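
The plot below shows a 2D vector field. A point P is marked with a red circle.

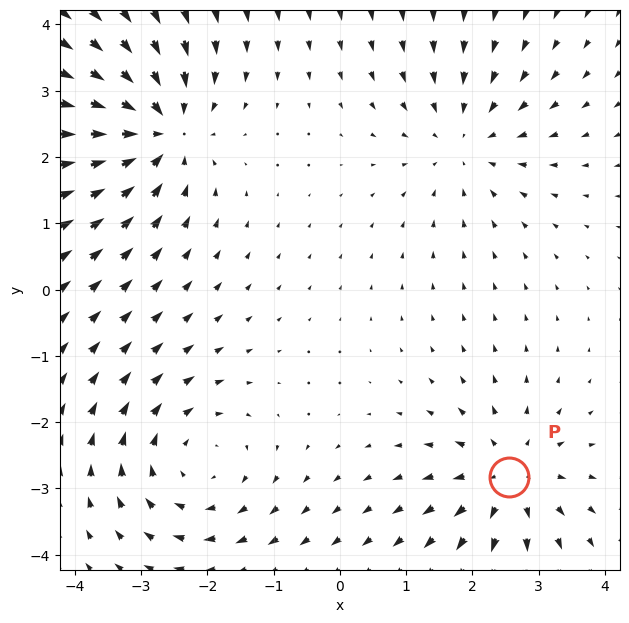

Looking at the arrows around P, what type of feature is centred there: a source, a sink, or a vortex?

At P (2.5, -2.8) the arrows spread outward. Divergence about +3, curl ≈0 — positive divergence with near-zero curl is a source.

source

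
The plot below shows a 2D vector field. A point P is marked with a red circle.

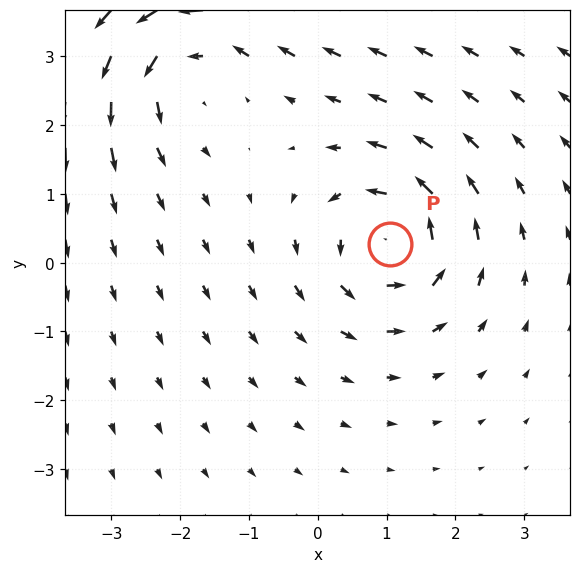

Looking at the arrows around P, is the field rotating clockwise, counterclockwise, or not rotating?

counterclockwise

Near P at (1.0, 0.3) the arrows circulate counterclockwise. The curl (z-component) there is about +4; positive curl means counterclockwise rotation.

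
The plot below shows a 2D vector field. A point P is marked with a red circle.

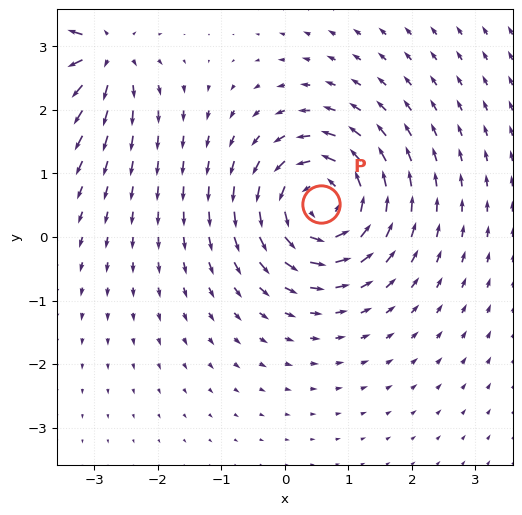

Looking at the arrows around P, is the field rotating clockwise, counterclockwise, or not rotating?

counterclockwise

Near P at (0.6, 0.5) the arrows circulate counterclockwise. The curl (z-component) there is about +5; positive curl means counterclockwise rotation.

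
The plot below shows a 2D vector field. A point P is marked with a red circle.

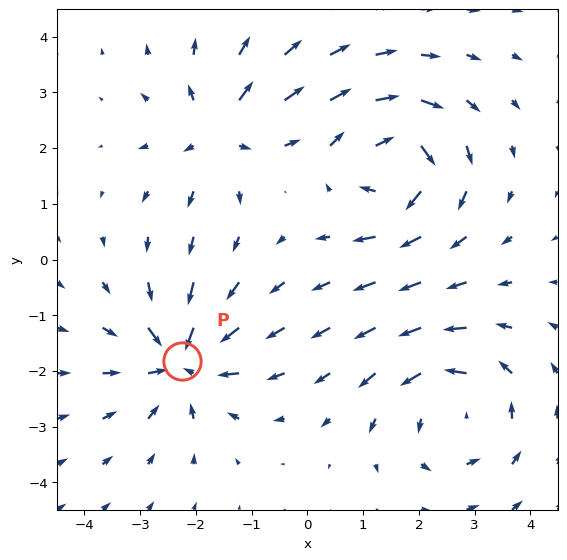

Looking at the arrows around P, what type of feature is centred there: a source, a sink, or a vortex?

sink

At P (-2.3, -1.8) the arrows converge inward. Divergence about -5, curl ≈0 — negative divergence with near-zero curl is a sink.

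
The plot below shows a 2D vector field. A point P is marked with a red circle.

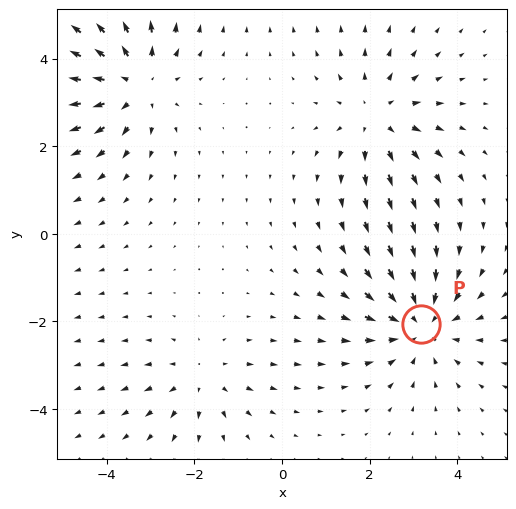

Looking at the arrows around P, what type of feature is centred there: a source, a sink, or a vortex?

At P (3.2, -2.1) the arrows converge inward. Divergence about -4, curl ≈0 — negative divergence with near-zero curl is a sink.

sink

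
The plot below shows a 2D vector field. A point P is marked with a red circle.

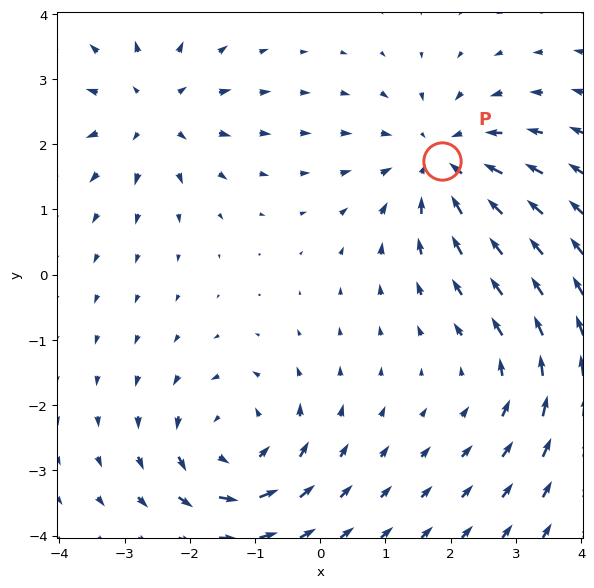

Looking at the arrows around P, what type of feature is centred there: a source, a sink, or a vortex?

At P (1.9, 1.7) the arrows converge inward. Divergence about -4, curl ≈0 — negative divergence with near-zero curl is a sink.

sink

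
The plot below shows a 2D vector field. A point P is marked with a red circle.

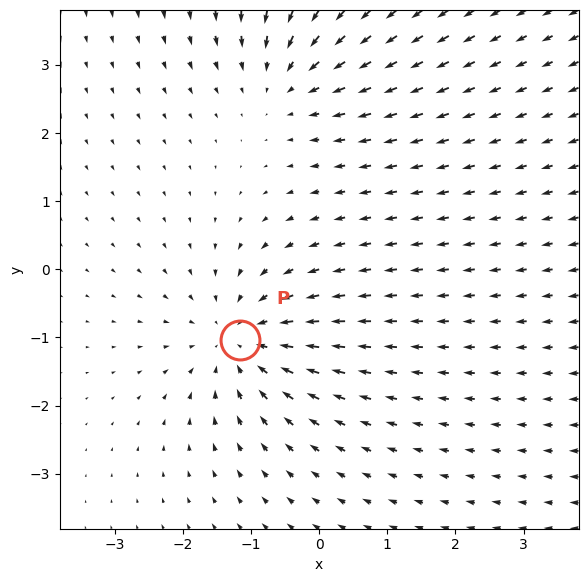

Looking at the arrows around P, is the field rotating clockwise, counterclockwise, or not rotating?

not rotating

Near P at (-1.2, -1.0) the arrows show no circulation. The curl there is ≈0.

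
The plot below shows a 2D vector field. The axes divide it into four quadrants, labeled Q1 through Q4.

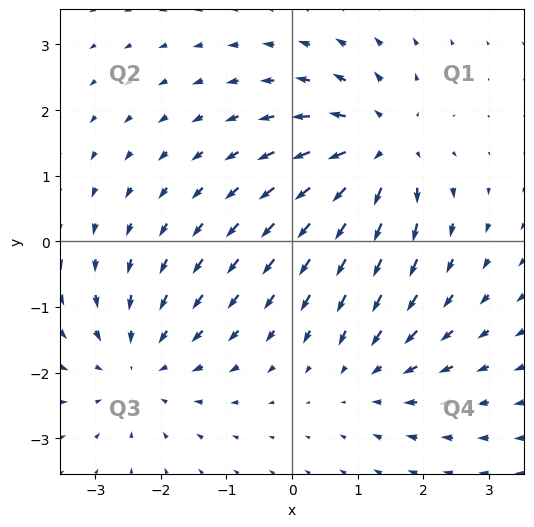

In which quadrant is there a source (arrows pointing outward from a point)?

Q1

The source sits at approximately (1.3, 1.4), which lies in quadrant Q1. The divergence there is about +5, positive as expected for a source.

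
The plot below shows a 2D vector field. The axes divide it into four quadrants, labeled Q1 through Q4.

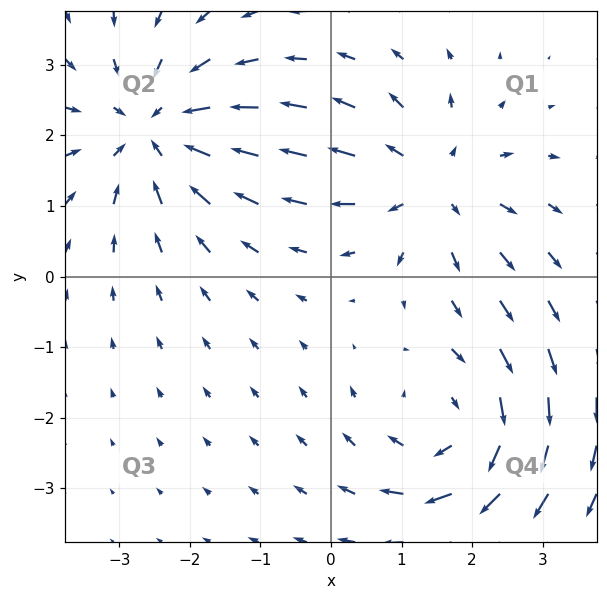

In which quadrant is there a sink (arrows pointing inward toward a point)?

Q2

The sink sits at approximately (-2.5, 2.1), which lies in quadrant Q2. The divergence there is about -4, negative as expected for a sink.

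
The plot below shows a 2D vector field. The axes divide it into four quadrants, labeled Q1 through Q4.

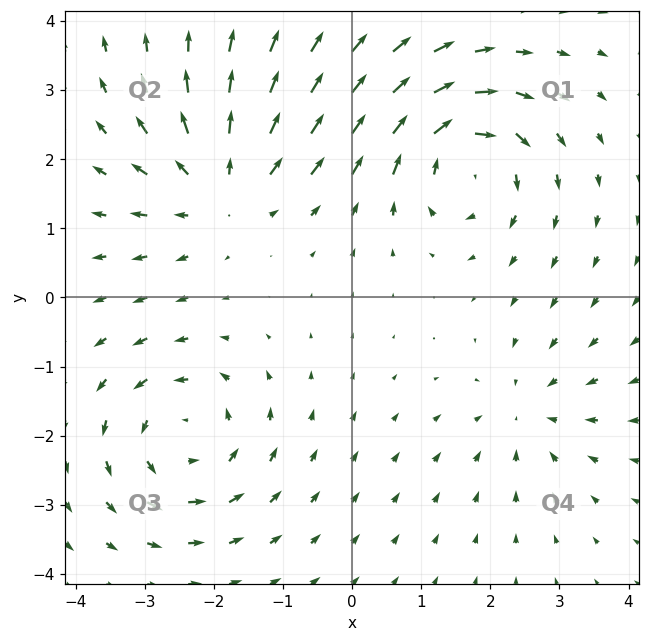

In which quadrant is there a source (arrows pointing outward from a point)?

Q2

The source sits at approximately (-1.9, 1.6), which lies in quadrant Q2. The divergence there is about +4, positive as expected for a source.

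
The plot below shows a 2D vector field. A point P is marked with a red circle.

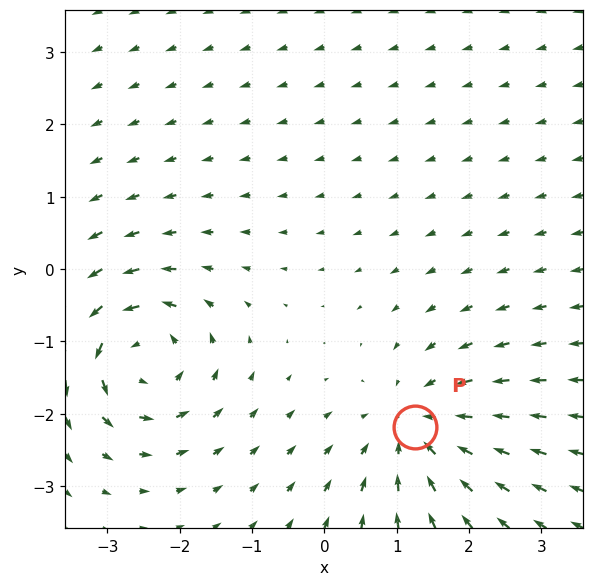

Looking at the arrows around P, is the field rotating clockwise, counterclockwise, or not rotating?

not rotating

Near P at (1.3, -2.2) the arrows show no circulation. The curl there is ≈0.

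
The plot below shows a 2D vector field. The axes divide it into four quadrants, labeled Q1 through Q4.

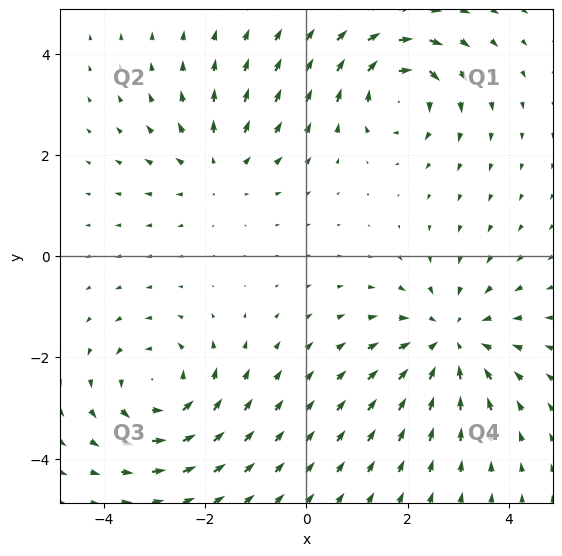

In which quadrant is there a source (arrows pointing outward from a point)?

The source sits at approximately (-1.7, 1.7), which lies in quadrant Q2. The divergence there is about +3, positive as expected for a source.

Q2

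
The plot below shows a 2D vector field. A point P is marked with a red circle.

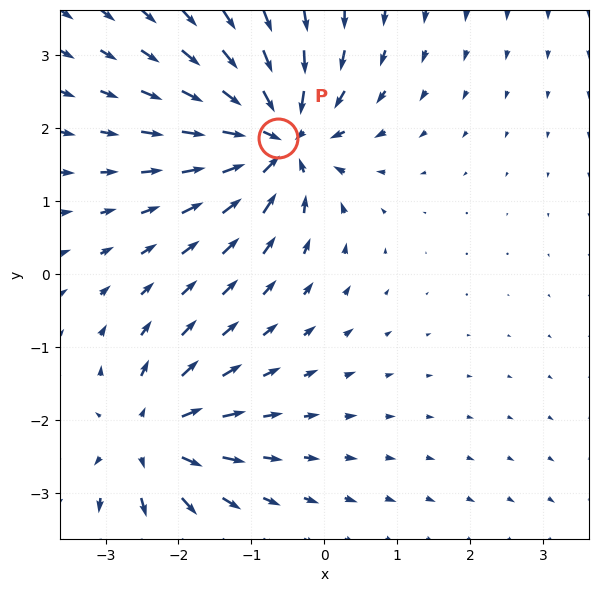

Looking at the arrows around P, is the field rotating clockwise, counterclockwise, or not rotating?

not rotating

Near P at (-0.6, 1.9) the arrows show no circulation. The curl there is ≈0.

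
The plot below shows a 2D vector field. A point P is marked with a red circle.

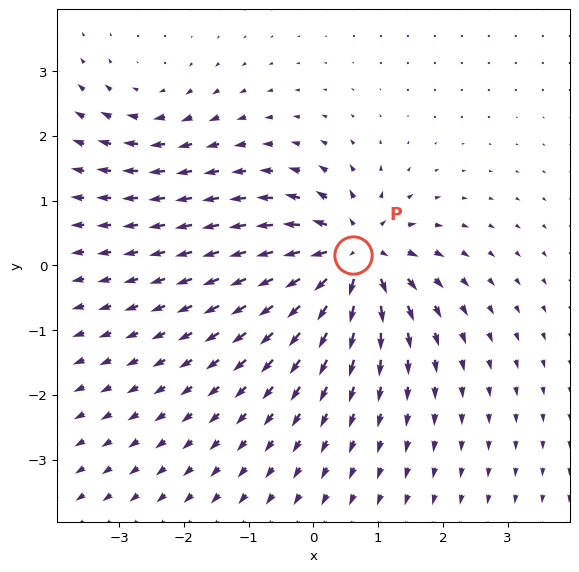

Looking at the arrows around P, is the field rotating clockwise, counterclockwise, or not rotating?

not rotating

Near P at (0.6, 0.2) the arrows show no circulation. The curl there is ≈0.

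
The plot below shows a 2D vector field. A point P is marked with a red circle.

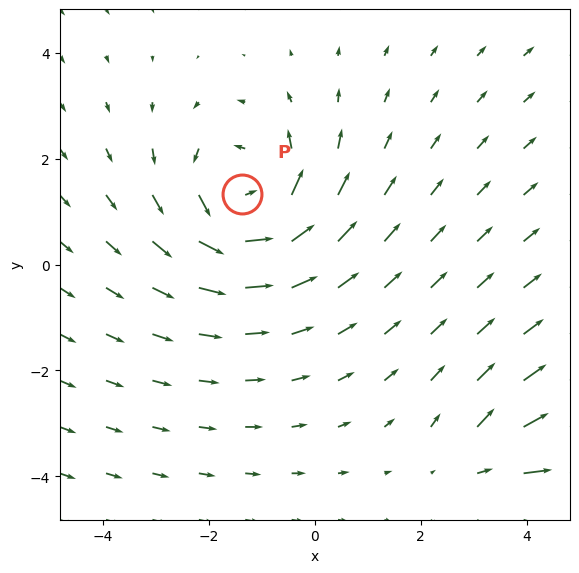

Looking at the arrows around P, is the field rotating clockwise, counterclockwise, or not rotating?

counterclockwise

Near P at (-1.4, 1.3) the arrows circulate counterclockwise. The curl (z-component) there is about +4; positive curl means counterclockwise rotation.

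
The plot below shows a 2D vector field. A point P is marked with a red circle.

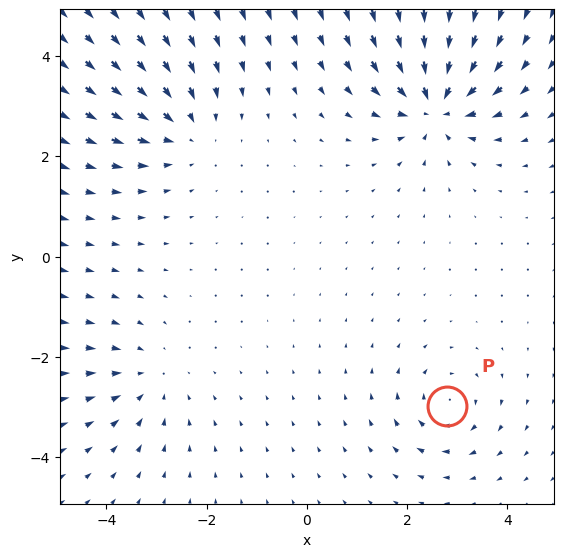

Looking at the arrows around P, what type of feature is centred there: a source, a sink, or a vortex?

At P (2.8, -3.0) the arrows circulate clockwise. Divergence ≈0, curl about -4 — near-zero divergence with nonzero curl is a vortex.

vortex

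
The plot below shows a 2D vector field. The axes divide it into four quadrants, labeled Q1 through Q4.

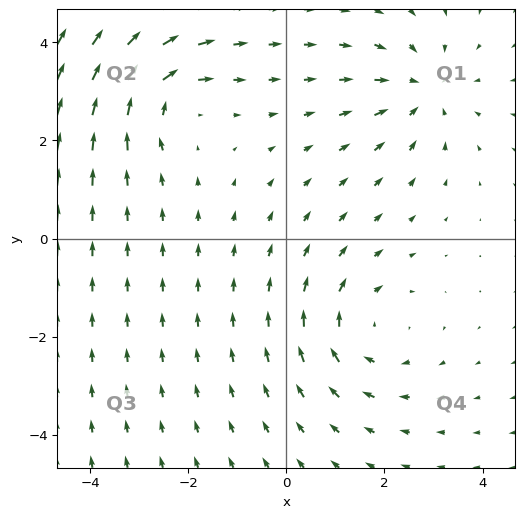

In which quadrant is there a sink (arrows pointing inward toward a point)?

Q1

The sink sits at approximately (2.8, 3.0), which lies in quadrant Q1. The divergence there is about -4, negative as expected for a sink.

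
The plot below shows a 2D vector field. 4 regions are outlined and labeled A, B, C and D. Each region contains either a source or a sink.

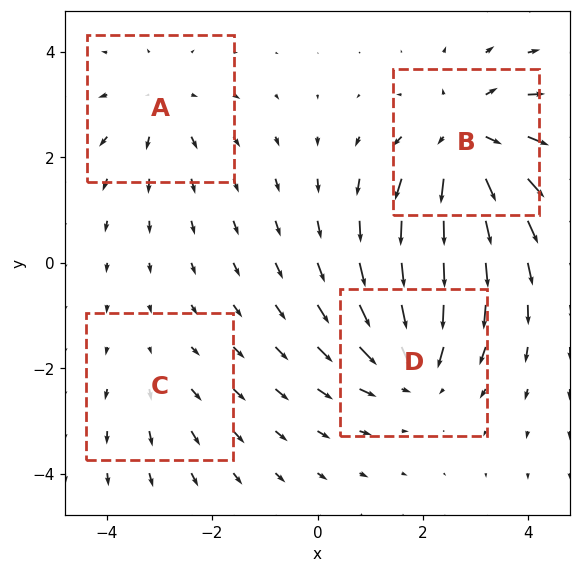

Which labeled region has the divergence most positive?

Divergence at each region's feature centre — A: about +3, B: about +6, C: about +2, D: about -5. Region B is most positive.

B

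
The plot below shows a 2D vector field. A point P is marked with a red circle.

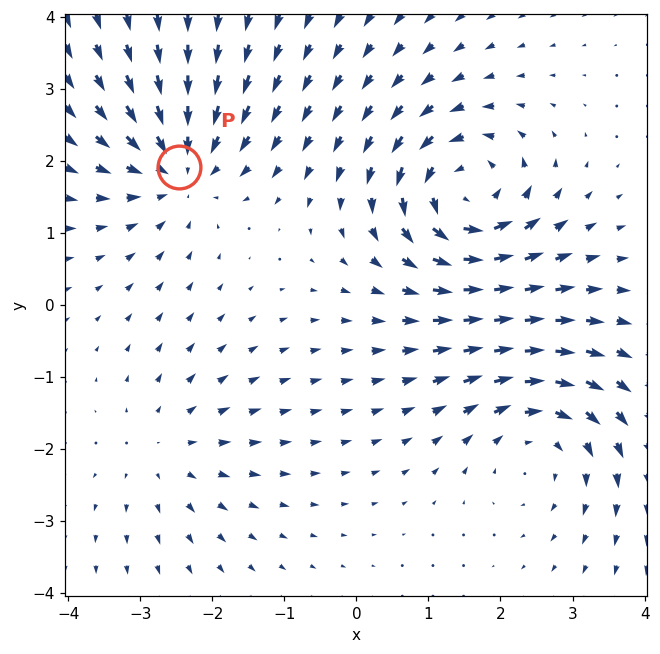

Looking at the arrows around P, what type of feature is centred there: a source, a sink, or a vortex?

sink

At P (-2.5, 1.9) the arrows converge inward. Divergence about -5, curl ≈0 — negative divergence with near-zero curl is a sink.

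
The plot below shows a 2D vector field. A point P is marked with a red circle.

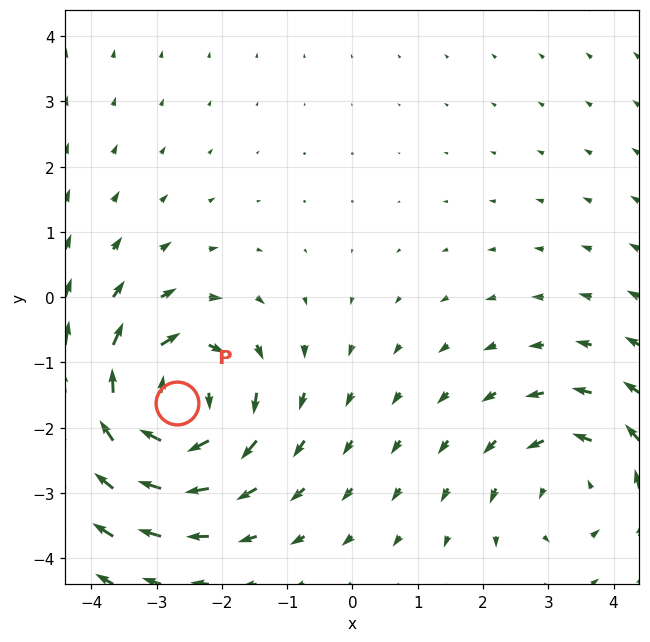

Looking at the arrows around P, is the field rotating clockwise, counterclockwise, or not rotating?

Near P at (-2.7, -1.6) the arrows circulate clockwise. The curl (z-component) there is about -5; negative curl means clockwise rotation.

clockwise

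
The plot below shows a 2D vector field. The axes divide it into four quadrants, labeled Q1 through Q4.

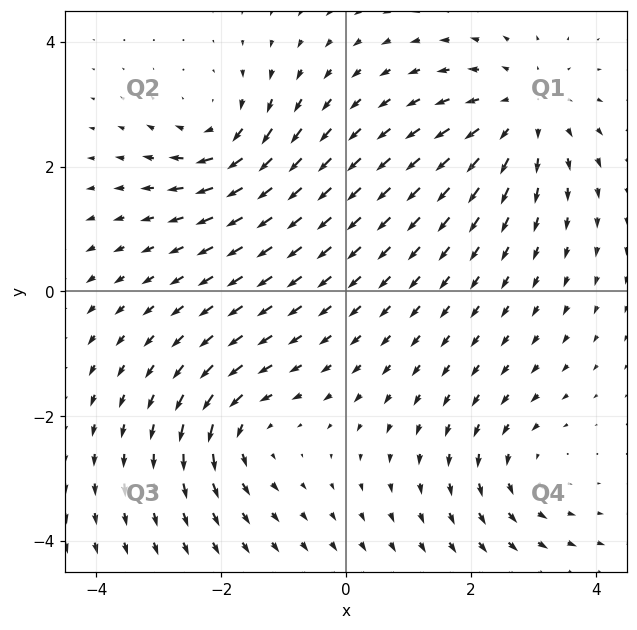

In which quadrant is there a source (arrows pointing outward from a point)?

The source sits at approximately (2.8, 2.9), which lies in quadrant Q1. The divergence there is about +4, positive as expected for a source.

Q1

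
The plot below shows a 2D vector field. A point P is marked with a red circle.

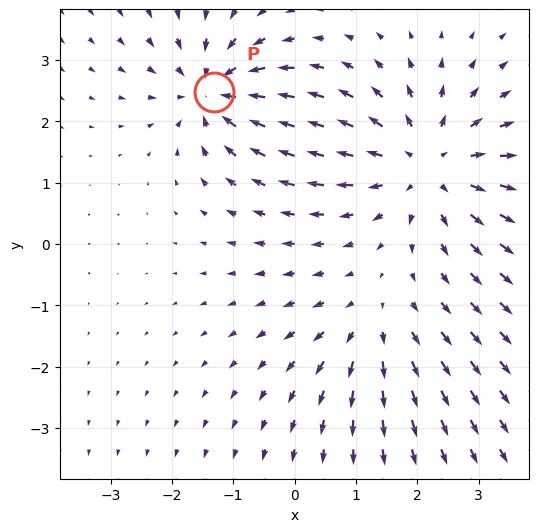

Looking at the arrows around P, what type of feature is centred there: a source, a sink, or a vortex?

sink

At P (-1.3, 2.5) the arrows converge inward. Divergence about -5, curl ≈0 — negative divergence with near-zero curl is a sink.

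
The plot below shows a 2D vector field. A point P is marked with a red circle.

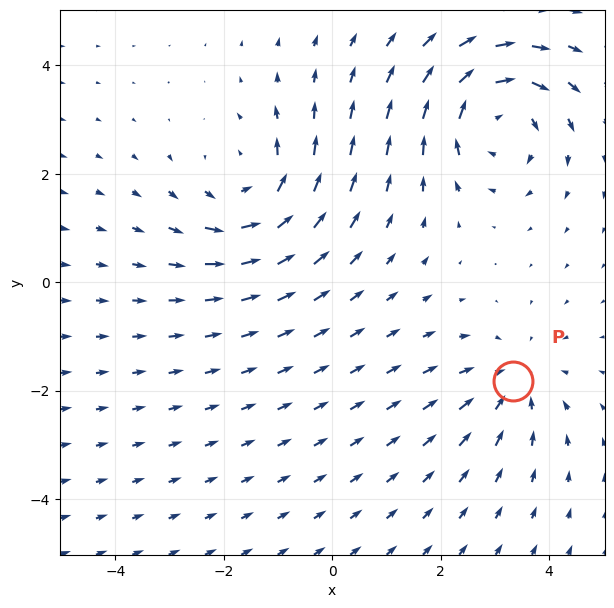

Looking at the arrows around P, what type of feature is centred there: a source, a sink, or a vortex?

sink

At P (3.3, -1.8) the arrows converge inward. Divergence about -3, curl ≈0 — negative divergence with near-zero curl is a sink.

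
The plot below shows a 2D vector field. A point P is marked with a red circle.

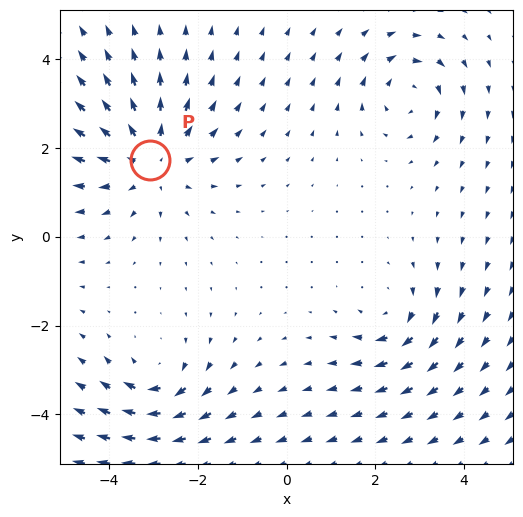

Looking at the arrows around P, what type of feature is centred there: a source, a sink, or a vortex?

source

At P (-3.1, 1.7) the arrows spread outward. Divergence about +4, curl ≈0 — positive divergence with near-zero curl is a source.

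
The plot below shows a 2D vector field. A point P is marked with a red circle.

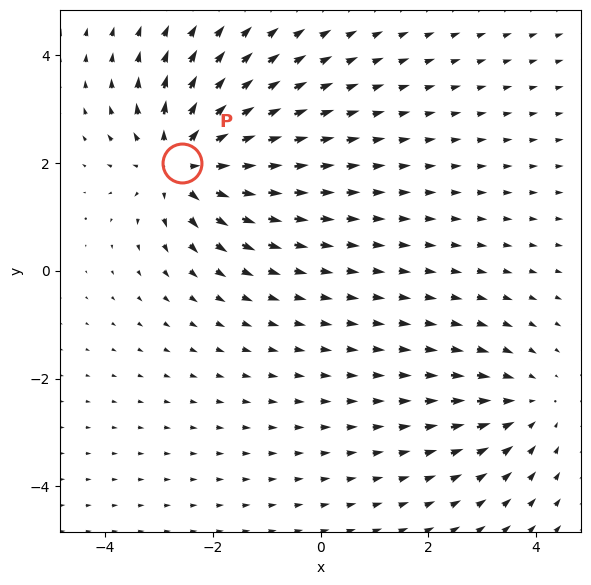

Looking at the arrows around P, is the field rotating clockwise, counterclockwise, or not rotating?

Near P at (-2.6, 2.0) the arrows show no circulation. The curl there is ≈0.

not rotating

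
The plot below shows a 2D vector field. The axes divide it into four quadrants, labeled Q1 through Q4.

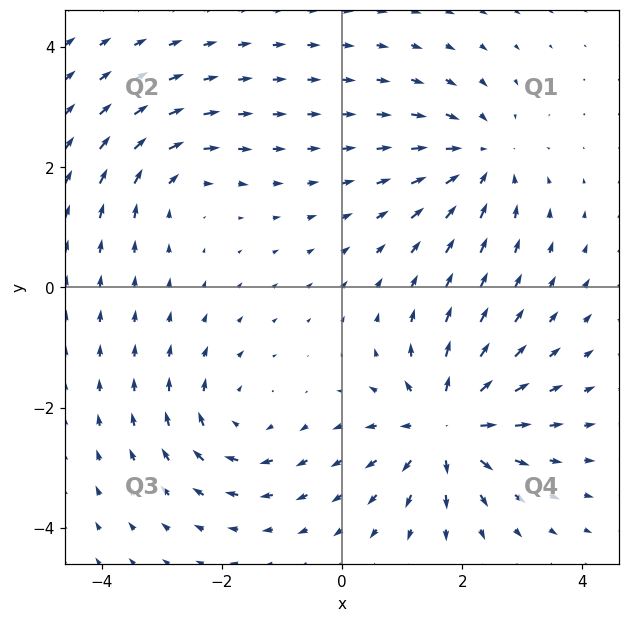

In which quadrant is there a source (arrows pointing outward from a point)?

Q4

The source sits at approximately (1.7, -2.3), which lies in quadrant Q4. The divergence there is about +6, positive as expected for a source.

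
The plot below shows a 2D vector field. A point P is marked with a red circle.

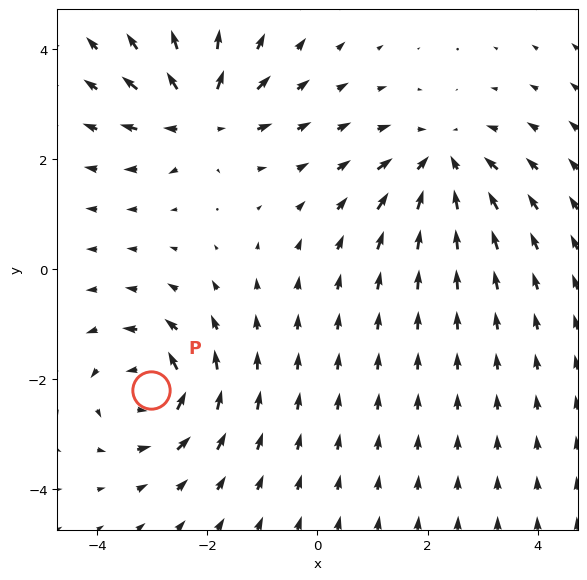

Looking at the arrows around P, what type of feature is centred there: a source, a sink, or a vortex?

At P (-3.0, -2.2) the arrows circulate counterclockwise. Divergence ≈0, curl about +5 — near-zero divergence with nonzero curl is a vortex.

vortex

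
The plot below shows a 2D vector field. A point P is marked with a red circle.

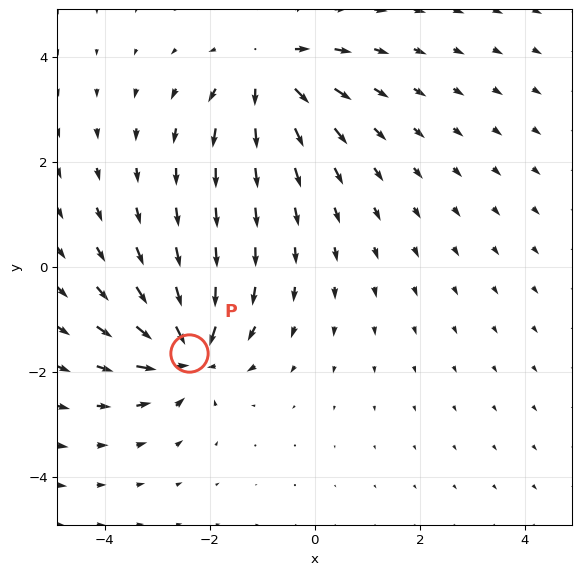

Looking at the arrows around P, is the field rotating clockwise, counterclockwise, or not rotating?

Near P at (-2.4, -1.6) the arrows show no circulation. The curl there is ≈0.

not rotating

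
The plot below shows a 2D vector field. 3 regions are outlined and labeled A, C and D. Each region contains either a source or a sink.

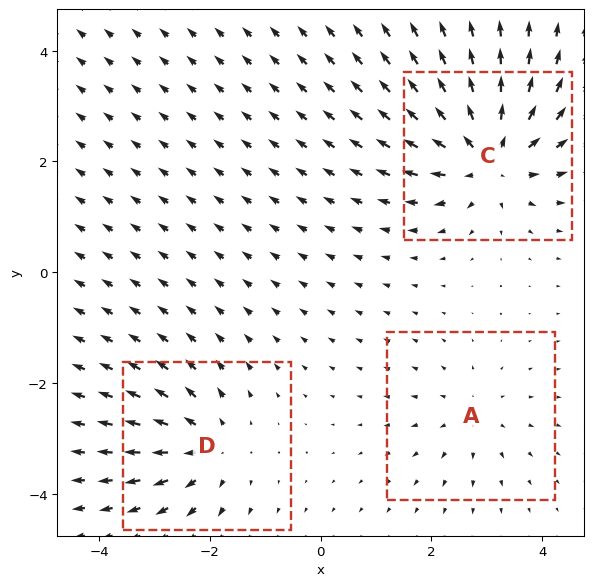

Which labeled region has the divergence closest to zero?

A

Divergence at each region's feature centre — A: about +2, C: about +5, D: about +4. Region A is closest to zero.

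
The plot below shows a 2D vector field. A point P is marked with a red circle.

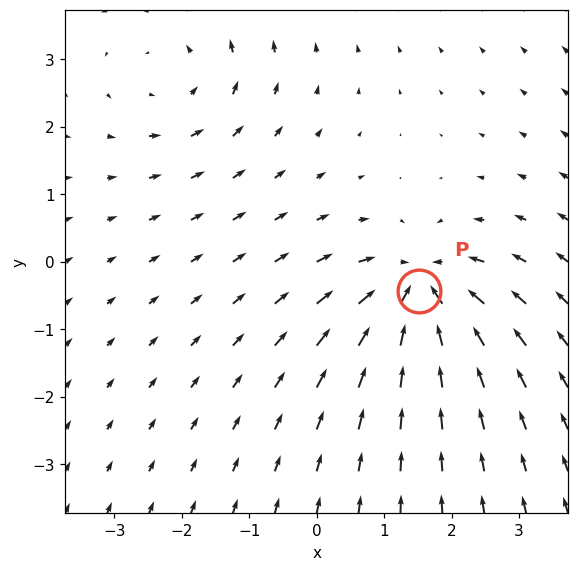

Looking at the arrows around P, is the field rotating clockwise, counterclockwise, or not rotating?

Near P at (1.5, -0.4) the arrows show no circulation. The curl there is ≈0.

not rotating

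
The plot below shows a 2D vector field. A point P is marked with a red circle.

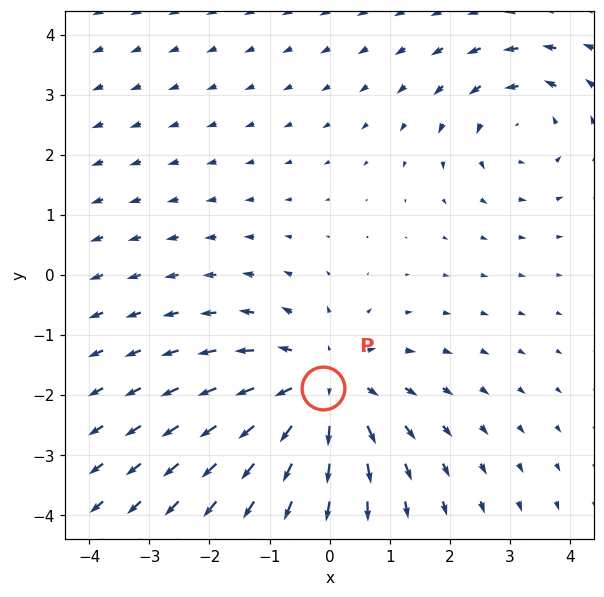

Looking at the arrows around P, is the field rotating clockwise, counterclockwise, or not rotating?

Near P at (-0.1, -1.9) the arrows show no circulation. The curl there is ≈0.

not rotating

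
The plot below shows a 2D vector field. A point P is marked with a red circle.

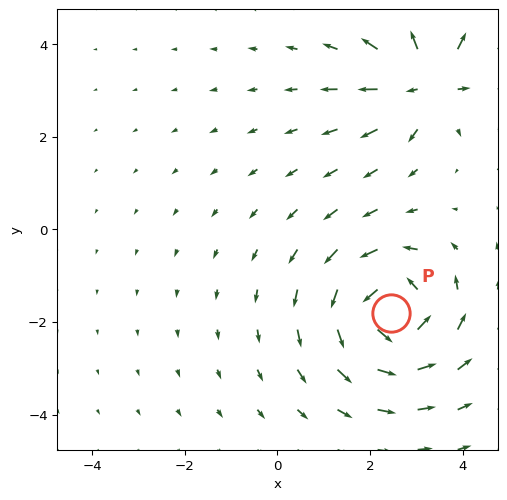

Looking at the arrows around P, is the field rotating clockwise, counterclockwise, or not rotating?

counterclockwise

Near P at (2.5, -1.8) the arrows circulate counterclockwise. The curl (z-component) there is about +5; positive curl means counterclockwise rotation.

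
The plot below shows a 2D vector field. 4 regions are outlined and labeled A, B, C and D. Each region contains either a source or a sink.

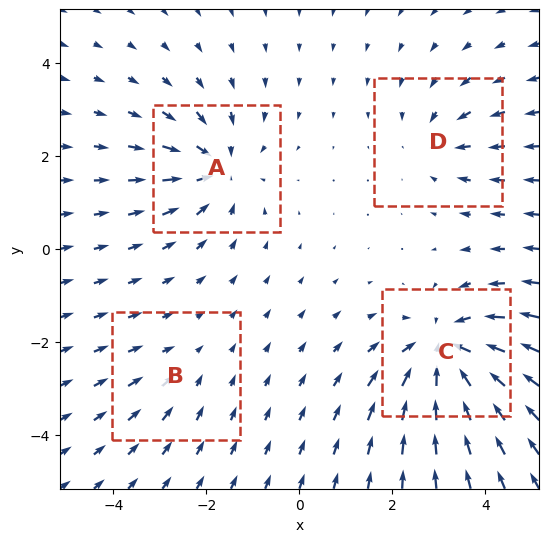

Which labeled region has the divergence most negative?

Divergence at each region's feature centre — A: about -5, B: about -2, C: about -7, D: about -3. Region C is most negative.

C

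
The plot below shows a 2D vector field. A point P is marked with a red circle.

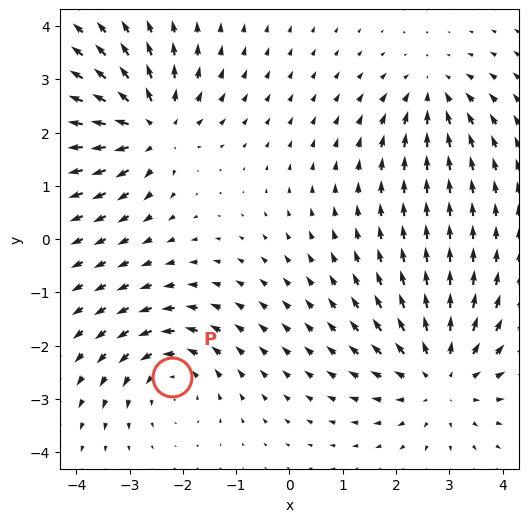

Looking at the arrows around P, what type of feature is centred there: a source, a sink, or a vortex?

At P (-2.2, -2.6) the arrows circulate counterclockwise. Divergence ≈0, curl about +4 — near-zero divergence with nonzero curl is a vortex.

vortex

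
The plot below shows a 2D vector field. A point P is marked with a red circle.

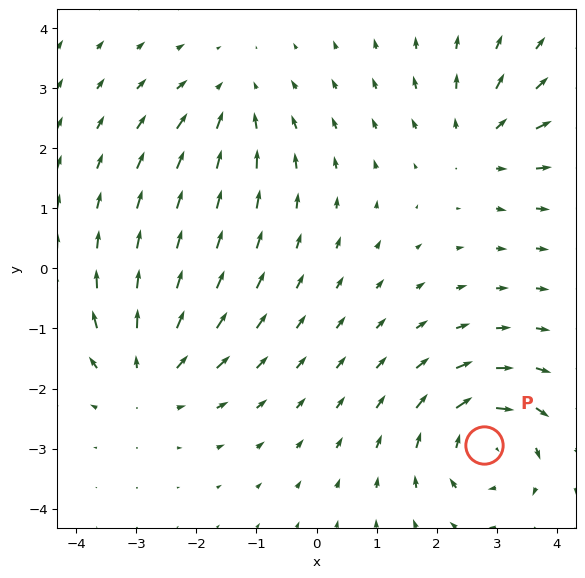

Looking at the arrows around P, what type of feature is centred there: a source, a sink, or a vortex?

At P (2.8, -2.9) the arrows circulate clockwise. Divergence ≈0, curl about -6 — near-zero divergence with nonzero curl is a vortex.

vortex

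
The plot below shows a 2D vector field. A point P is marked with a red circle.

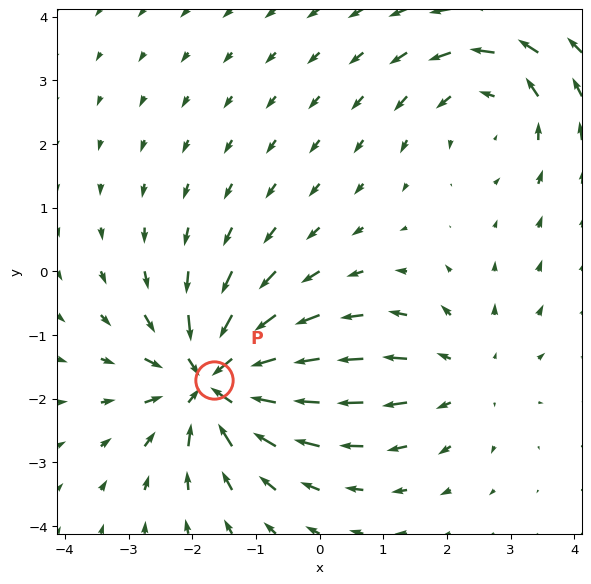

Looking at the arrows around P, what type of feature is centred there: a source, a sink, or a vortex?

At P (-1.7, -1.7) the arrows converge inward. Divergence about -6, curl ≈0 — negative divergence with near-zero curl is a sink.

sink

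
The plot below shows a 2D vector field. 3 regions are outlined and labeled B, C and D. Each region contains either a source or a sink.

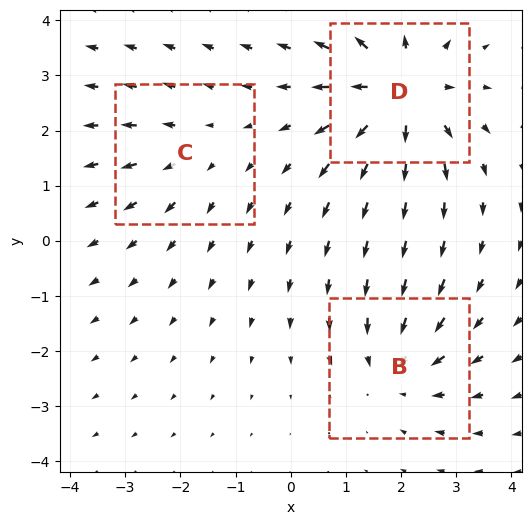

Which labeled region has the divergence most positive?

D

Divergence at each region's feature centre — B: about -3, C: about +2, D: about +5. Region D is most positive.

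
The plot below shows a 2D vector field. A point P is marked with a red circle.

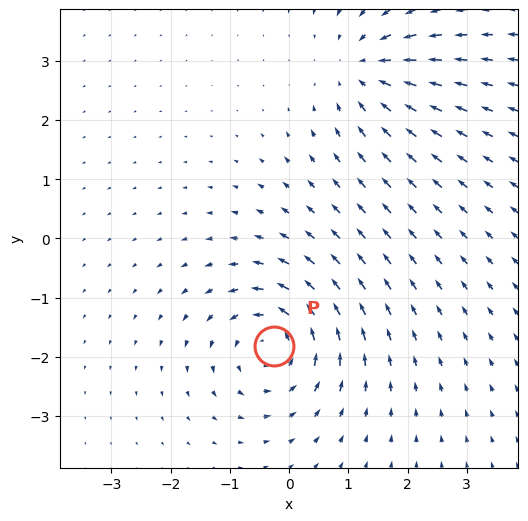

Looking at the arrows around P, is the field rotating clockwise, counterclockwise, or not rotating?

Near P at (-0.3, -1.8) the arrows circulate counterclockwise. The curl (z-component) there is about +5; positive curl means counterclockwise rotation.

counterclockwise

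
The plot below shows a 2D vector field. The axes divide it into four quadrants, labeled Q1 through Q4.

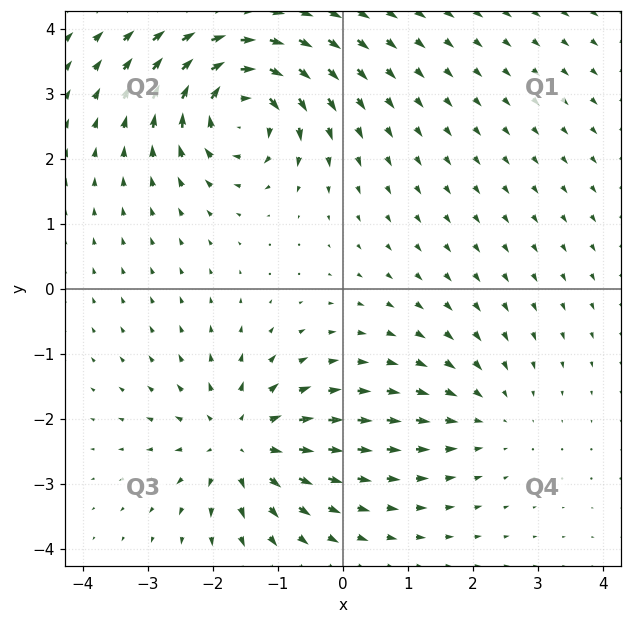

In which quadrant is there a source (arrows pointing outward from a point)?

Q3

The source sits at approximately (-1.6, -2.4), which lies in quadrant Q3. The divergence there is about +4, positive as expected for a source.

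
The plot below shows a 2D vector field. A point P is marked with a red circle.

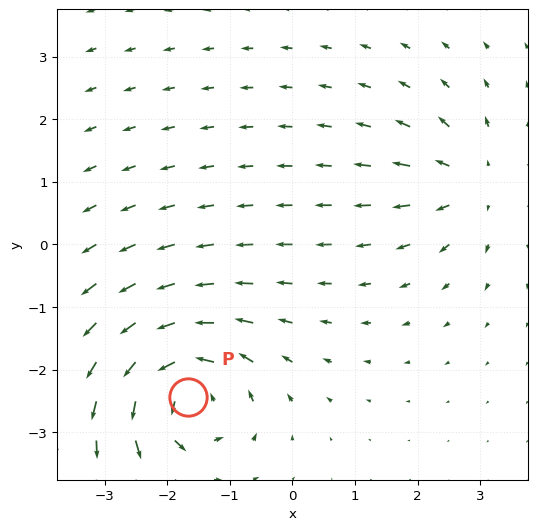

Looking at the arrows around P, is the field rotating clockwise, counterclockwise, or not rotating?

counterclockwise

Near P at (-1.7, -2.4) the arrows circulate counterclockwise. The curl (z-component) there is about +6; positive curl means counterclockwise rotation.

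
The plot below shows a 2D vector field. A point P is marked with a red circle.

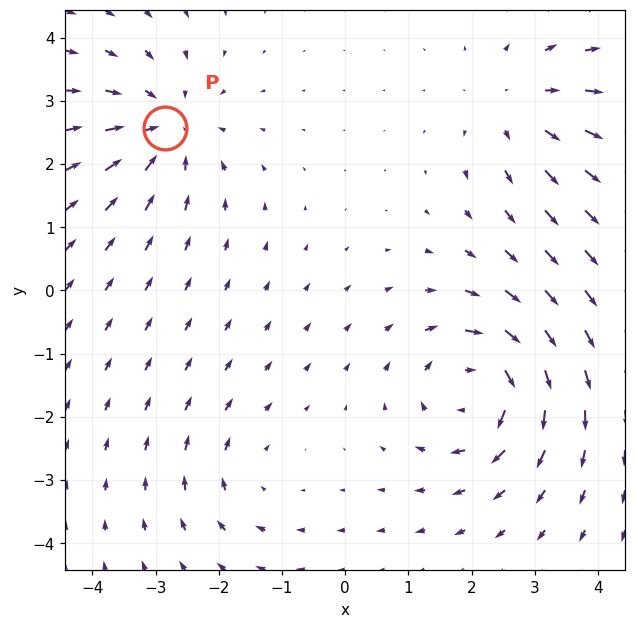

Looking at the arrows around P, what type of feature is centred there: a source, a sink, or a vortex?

sink

At P (-2.8, 2.6) the arrows converge inward. Divergence about -4, curl ≈0 — negative divergence with near-zero curl is a sink.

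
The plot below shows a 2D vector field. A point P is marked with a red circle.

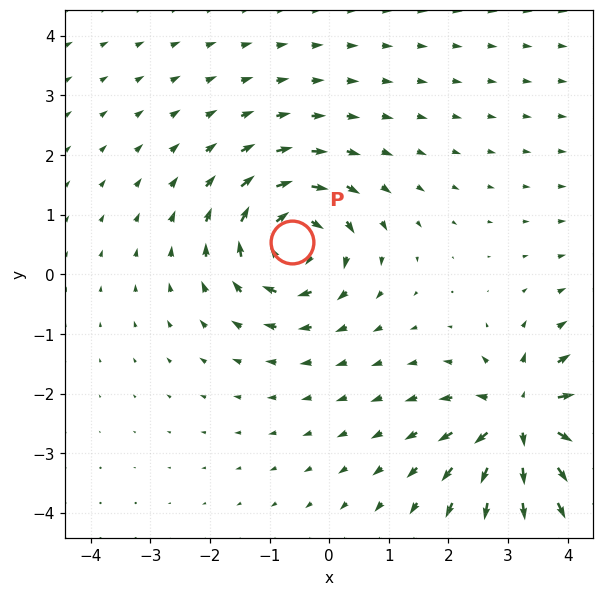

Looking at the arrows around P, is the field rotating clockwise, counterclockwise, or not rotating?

Near P at (-0.6, 0.5) the arrows circulate clockwise. The curl (z-component) there is about -6; negative curl means clockwise rotation.

clockwise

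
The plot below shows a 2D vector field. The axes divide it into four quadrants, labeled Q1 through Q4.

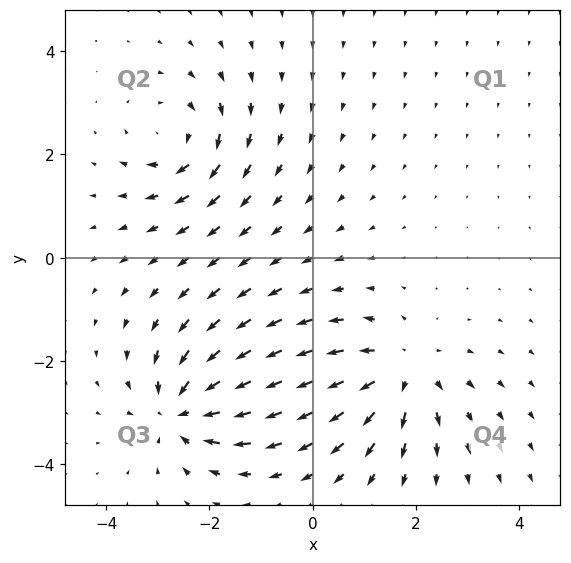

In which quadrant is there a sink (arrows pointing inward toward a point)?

The sink sits at approximately (-2.5, -3.0), which lies in quadrant Q3. The divergence there is about -5, negative as expected for a sink.

Q3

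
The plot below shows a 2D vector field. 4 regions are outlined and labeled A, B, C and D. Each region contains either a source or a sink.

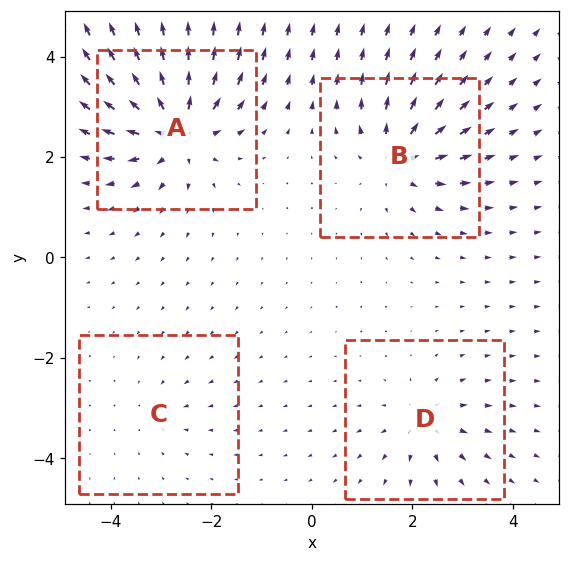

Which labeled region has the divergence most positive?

Divergence at each region's feature centre — A: about +8, B: about +6, C: about -2, D: about +4. Region A is most positive.

A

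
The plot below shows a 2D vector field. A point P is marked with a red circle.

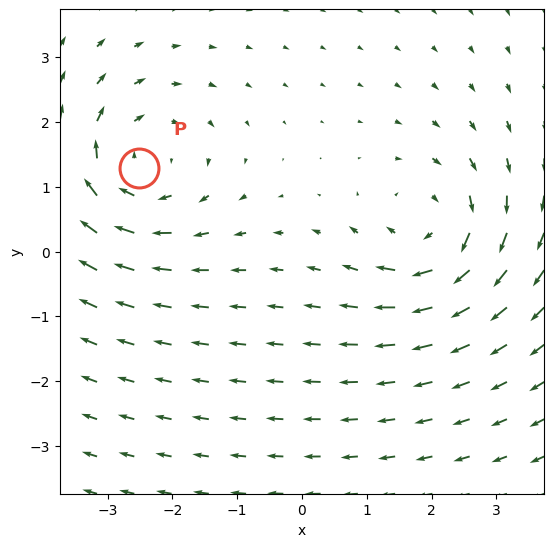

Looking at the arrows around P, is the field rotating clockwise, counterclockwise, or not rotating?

clockwise

Near P at (-2.5, 1.3) the arrows circulate clockwise. The curl (z-component) there is about -4; negative curl means clockwise rotation.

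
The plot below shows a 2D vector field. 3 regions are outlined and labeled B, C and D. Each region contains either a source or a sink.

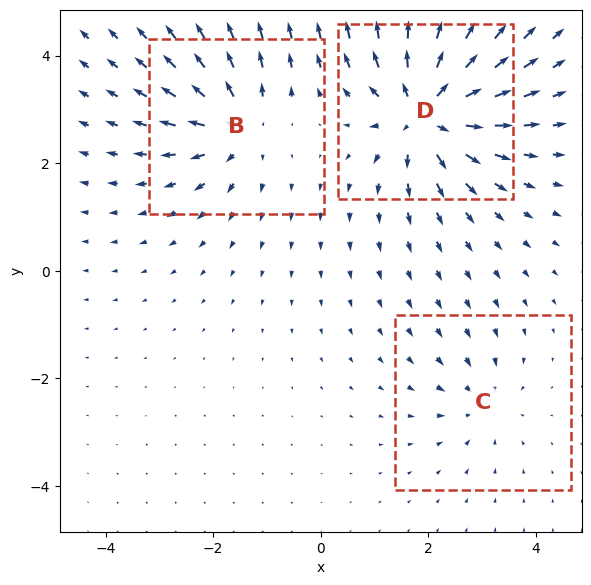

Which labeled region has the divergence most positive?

D

Divergence at each region's feature centre — B: about +4, C: about -2, D: about +6. Region D is most positive.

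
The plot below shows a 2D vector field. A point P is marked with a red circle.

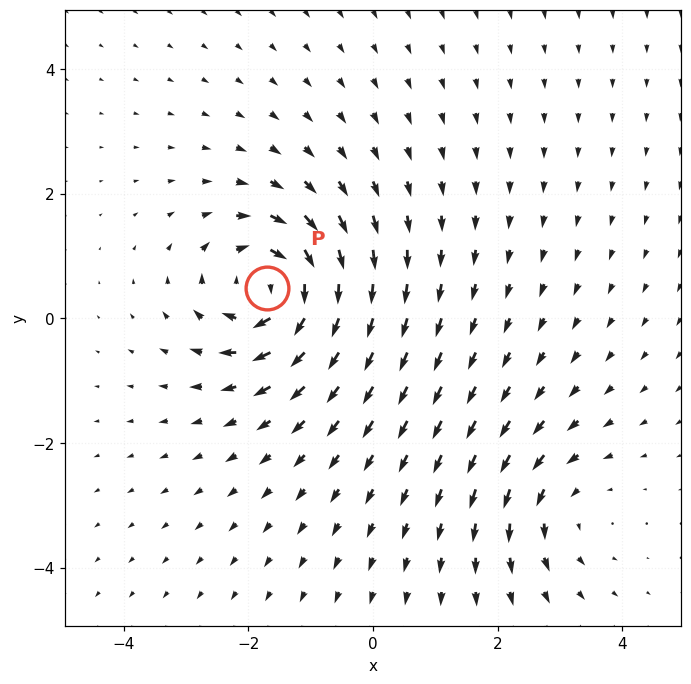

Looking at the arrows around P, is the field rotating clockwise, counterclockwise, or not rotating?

Near P at (-1.7, 0.5) the arrows circulate clockwise. The curl (z-component) there is about -6; negative curl means clockwise rotation.

clockwise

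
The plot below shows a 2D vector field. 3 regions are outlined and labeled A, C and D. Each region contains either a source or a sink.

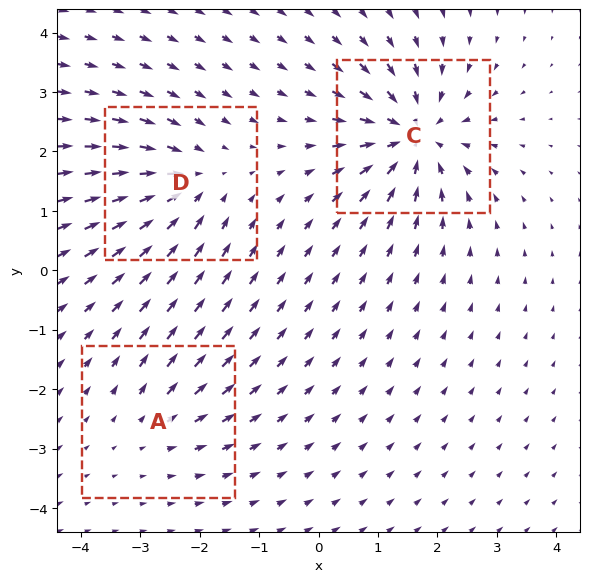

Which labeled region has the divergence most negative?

Divergence at each region's feature centre — A: about +2, C: about -6, D: about -4. Region C is most negative.

C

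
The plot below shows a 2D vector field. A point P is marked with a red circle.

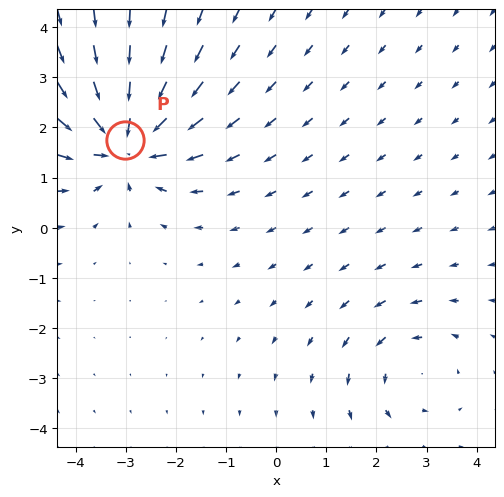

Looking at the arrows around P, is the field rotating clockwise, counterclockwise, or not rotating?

not rotating

Near P at (-3.0, 1.7) the arrows show no circulation. The curl there is ≈0.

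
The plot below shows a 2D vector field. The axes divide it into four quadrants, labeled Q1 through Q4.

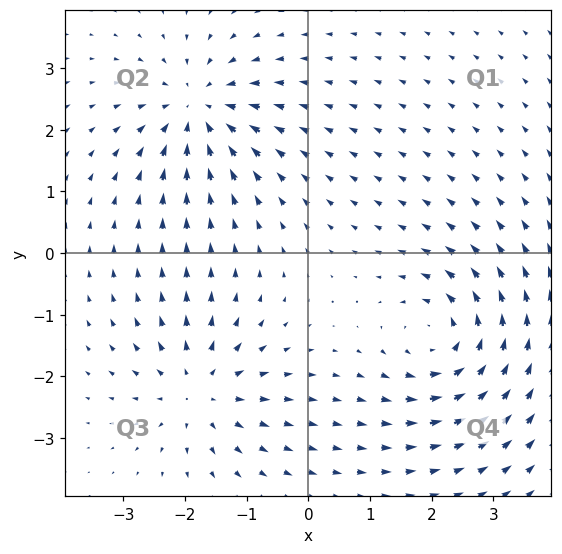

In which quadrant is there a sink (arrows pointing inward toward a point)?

The sink sits at approximately (-1.8, 2.3), which lies in quadrant Q2. The divergence there is about -5, negative as expected for a sink.

Q2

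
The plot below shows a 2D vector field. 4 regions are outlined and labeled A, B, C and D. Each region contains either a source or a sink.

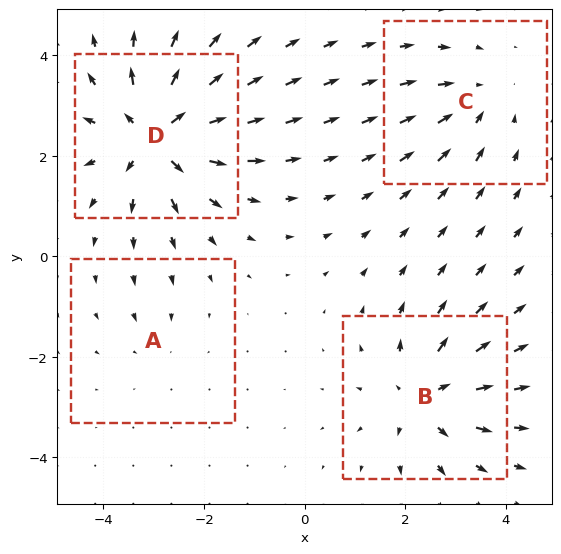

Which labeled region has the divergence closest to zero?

A

Divergence at each region's feature centre — A: about -2, B: about +5, C: about -4, D: about +8. Region A is closest to zero.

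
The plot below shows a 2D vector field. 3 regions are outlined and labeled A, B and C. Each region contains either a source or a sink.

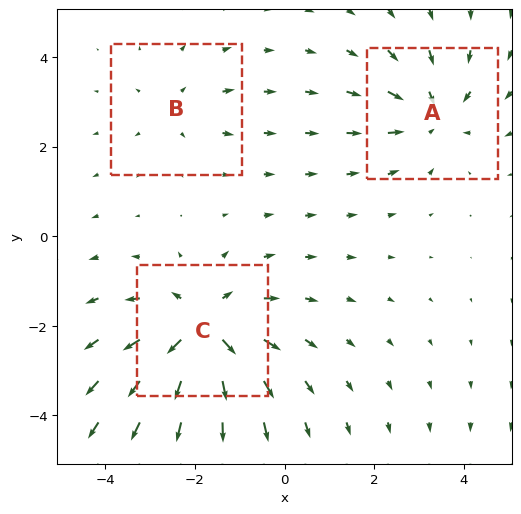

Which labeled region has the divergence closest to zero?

B

Divergence at each region's feature centre — A: about -3, B: about +2, C: about +5. Region B is closest to zero.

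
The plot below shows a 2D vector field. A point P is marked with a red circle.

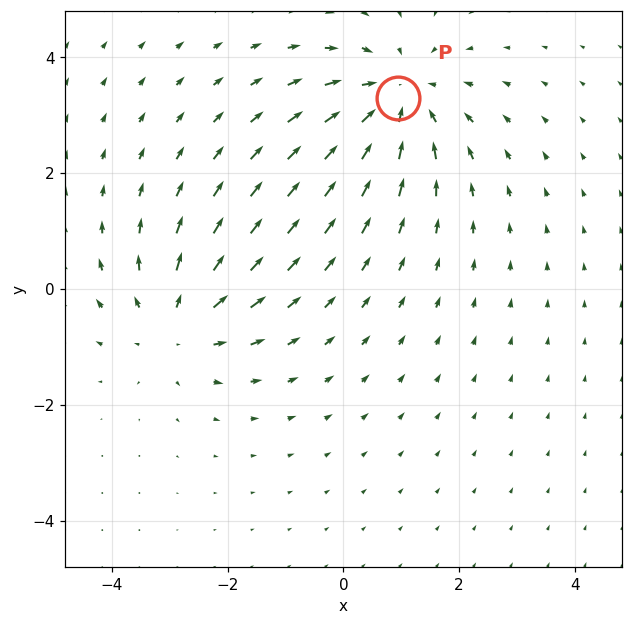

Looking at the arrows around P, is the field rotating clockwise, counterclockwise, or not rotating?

not rotating

Near P at (0.9, 3.3) the arrows show no circulation. The curl there is ≈0.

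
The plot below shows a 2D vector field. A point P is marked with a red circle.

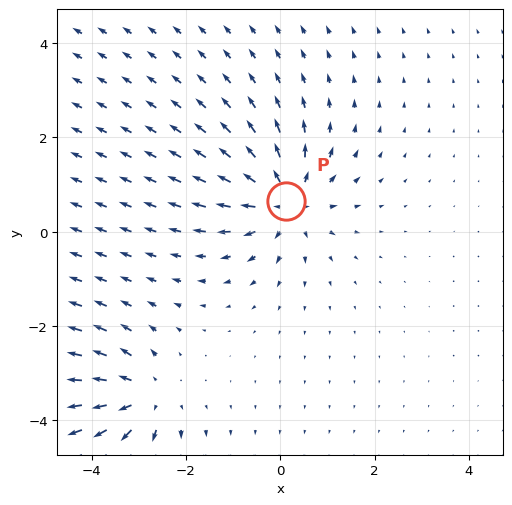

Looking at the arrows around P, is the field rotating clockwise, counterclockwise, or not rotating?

not rotating

Near P at (0.1, 0.7) the arrows show no circulation. The curl there is ≈0.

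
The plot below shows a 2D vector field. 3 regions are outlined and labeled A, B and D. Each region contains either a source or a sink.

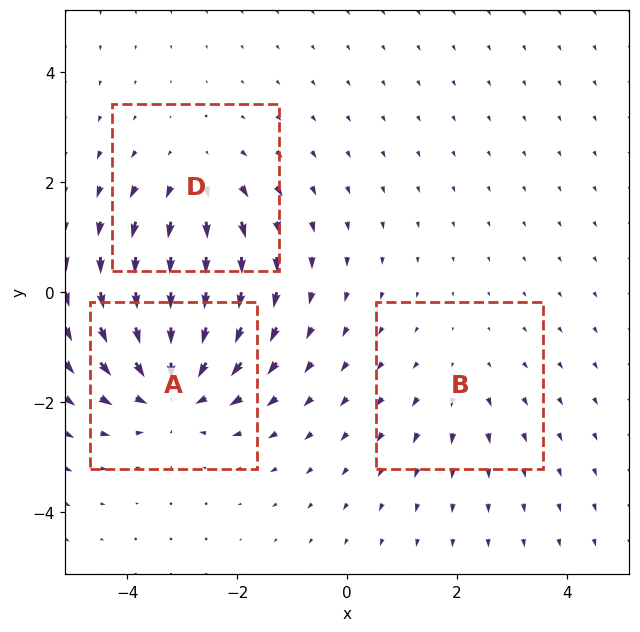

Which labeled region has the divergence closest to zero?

B

Divergence at each region's feature centre — A: about -5, B: about +2, D: about +3. Region B is closest to zero.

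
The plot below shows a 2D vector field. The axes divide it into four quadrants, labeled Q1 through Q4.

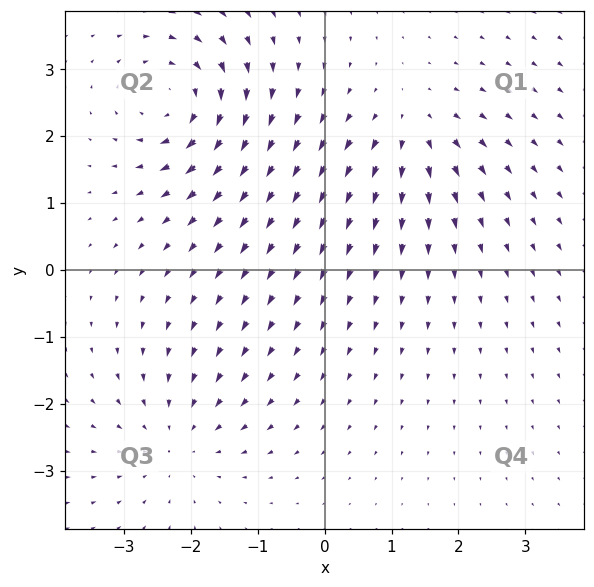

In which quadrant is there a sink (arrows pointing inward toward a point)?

Q3

The sink sits at approximately (-2.2, -2.5), which lies in quadrant Q3. The divergence there is about -3, negative as expected for a sink.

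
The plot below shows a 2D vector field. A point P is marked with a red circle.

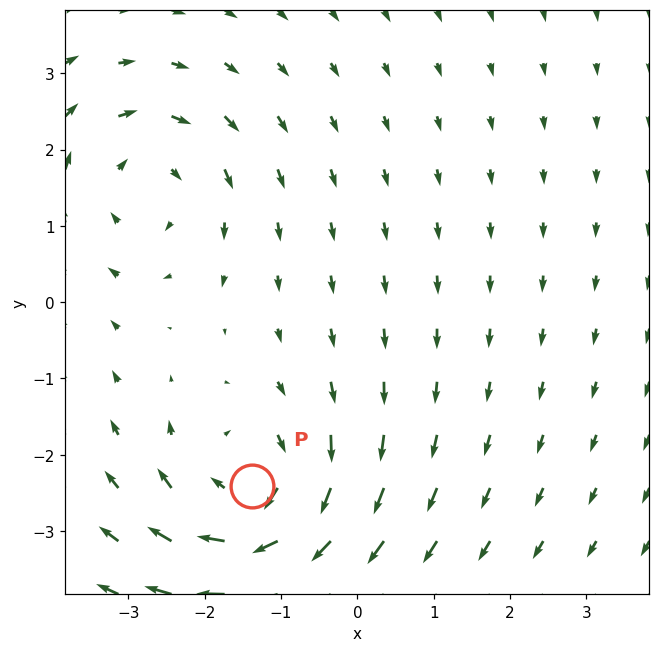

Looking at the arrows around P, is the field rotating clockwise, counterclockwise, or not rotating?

clockwise

Near P at (-1.4, -2.4) the arrows circulate clockwise. The curl (z-component) there is about -5; negative curl means clockwise rotation.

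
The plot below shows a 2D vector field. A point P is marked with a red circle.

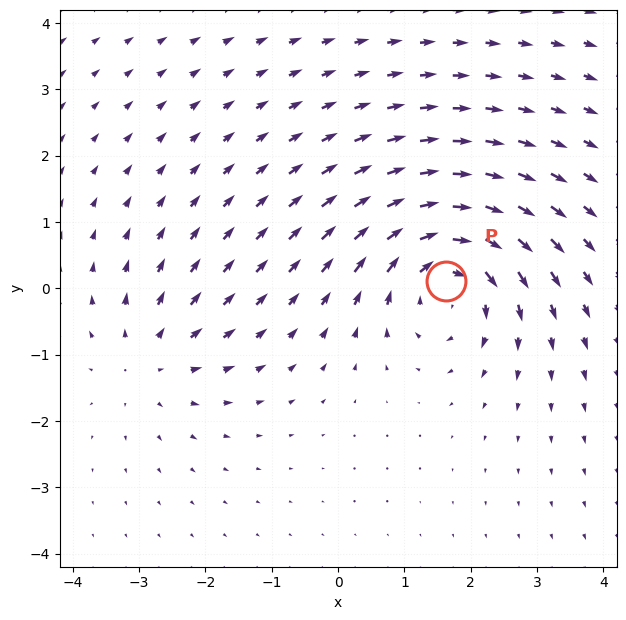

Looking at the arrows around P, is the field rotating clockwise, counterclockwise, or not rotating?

Near P at (1.6, 0.1) the arrows circulate clockwise. The curl (z-component) there is about -5; negative curl means clockwise rotation.

clockwise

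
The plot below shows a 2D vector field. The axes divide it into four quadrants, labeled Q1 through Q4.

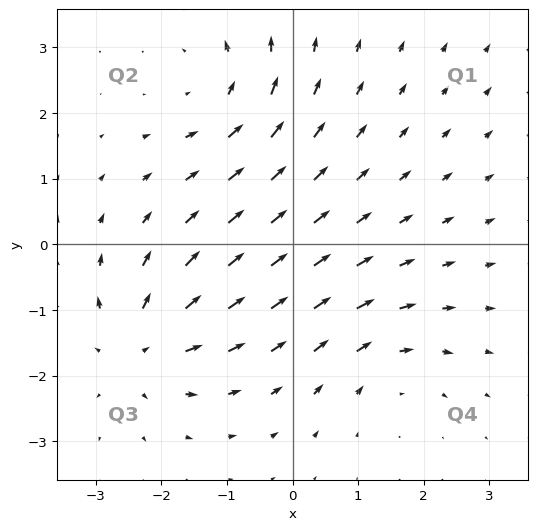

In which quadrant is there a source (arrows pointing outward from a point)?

Q3

The source sits at approximately (-2.4, -1.6), which lies in quadrant Q3. The divergence there is about +5, positive as expected for a source.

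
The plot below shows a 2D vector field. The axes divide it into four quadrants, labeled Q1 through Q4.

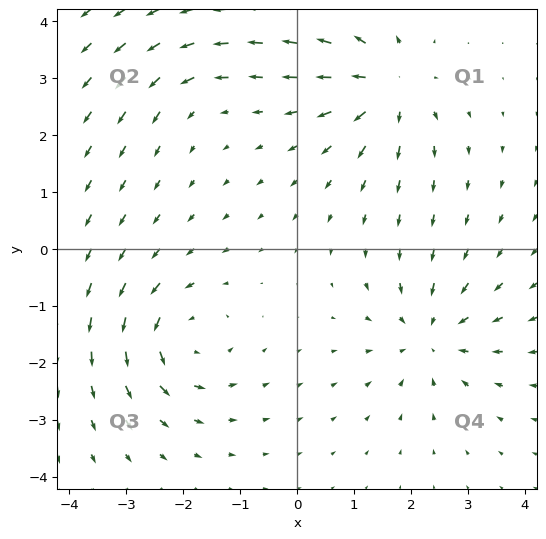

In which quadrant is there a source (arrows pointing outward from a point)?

Q1

The source sits at approximately (1.6, 2.8), which lies in quadrant Q1. The divergence there is about +6, positive as expected for a source.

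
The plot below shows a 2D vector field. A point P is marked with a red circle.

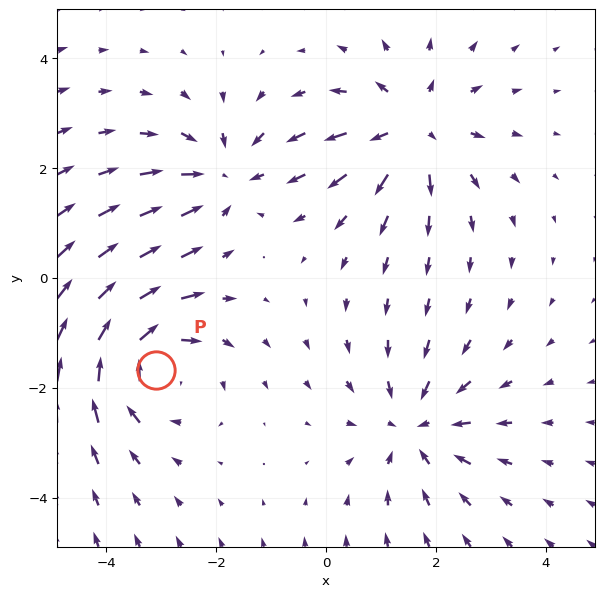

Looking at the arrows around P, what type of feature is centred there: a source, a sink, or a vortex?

vortex

At P (-3.1, -1.7) the arrows circulate clockwise. Divergence ≈0, curl about -4 — near-zero divergence with nonzero curl is a vortex.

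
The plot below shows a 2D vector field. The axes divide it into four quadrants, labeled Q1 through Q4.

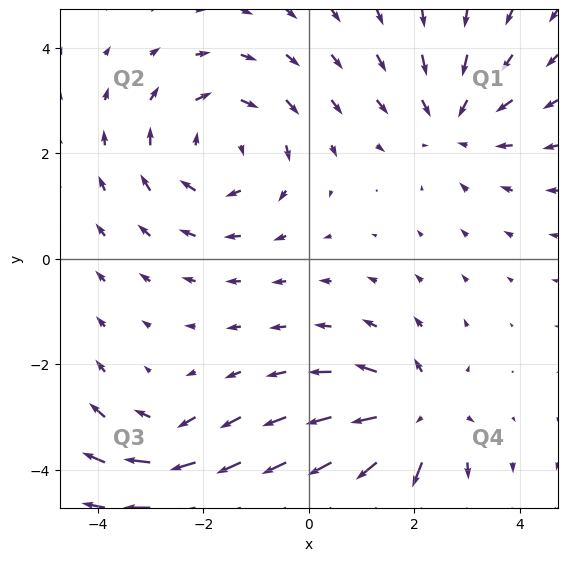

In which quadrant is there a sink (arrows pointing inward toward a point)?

The sink sits at approximately (2.7, 2.6), which lies in quadrant Q1. The divergence there is about -3, negative as expected for a sink.

Q1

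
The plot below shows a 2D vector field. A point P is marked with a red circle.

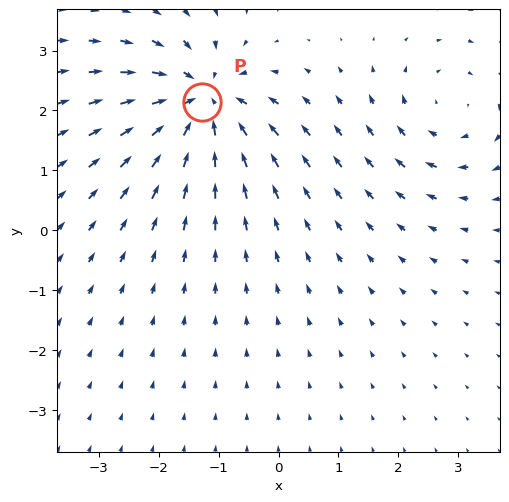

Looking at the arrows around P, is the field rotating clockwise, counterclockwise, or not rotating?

not rotating

Near P at (-1.3, 2.1) the arrows show no circulation. The curl there is ≈0.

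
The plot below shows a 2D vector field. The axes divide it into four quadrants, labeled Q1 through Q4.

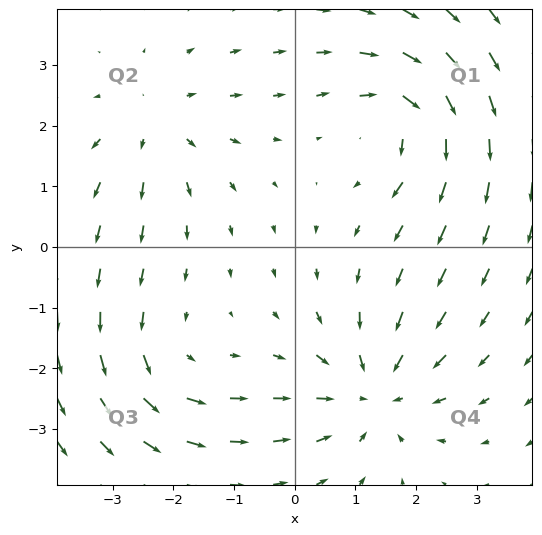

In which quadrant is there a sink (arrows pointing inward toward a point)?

Q4

The sink sits at approximately (1.3, -2.4), which lies in quadrant Q4. The divergence there is about -4, negative as expected for a sink.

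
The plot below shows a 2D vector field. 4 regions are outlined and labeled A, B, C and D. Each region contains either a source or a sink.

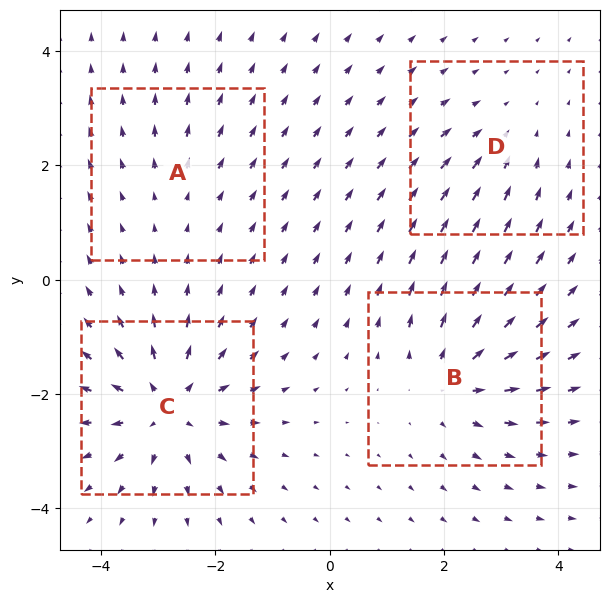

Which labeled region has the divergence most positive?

Divergence at each region's feature centre — A: about +2, B: about +5, C: about +7, D: about -3. Region C is most positive.

C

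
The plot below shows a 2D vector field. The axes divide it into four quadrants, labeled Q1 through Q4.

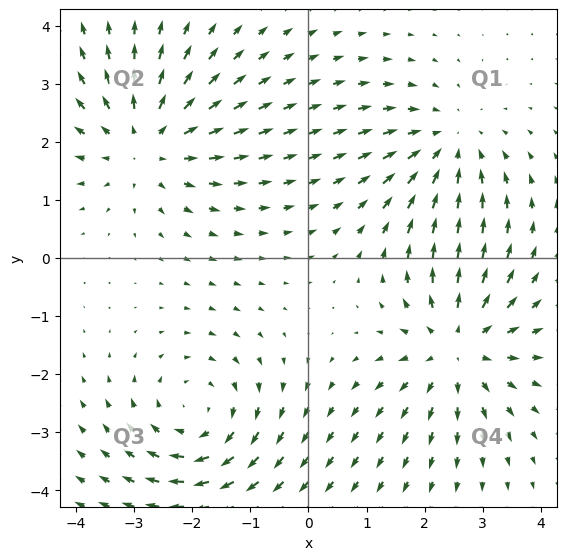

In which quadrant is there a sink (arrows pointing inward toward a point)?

Q1

The sink sits at approximately (2.4, 1.9), which lies in quadrant Q1. The divergence there is about -4, negative as expected for a sink.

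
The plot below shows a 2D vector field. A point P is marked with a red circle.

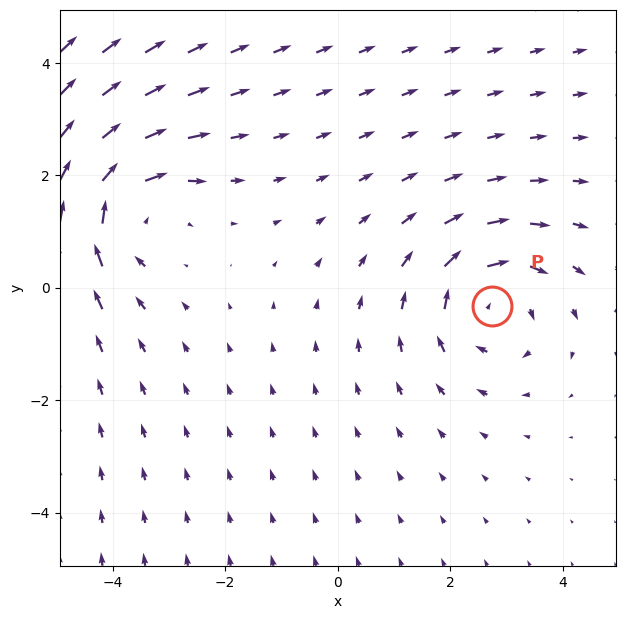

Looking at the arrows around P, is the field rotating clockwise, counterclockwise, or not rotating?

Near P at (2.7, -0.3) the arrows circulate clockwise. The curl (z-component) there is about -3; negative curl means clockwise rotation.

clockwise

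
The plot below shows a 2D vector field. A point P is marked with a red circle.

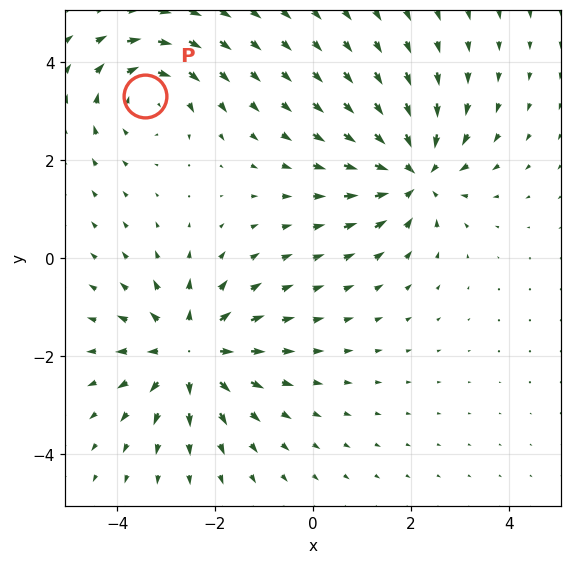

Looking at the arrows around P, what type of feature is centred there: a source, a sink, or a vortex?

vortex

At P (-3.4, 3.3) the arrows circulate clockwise. Divergence ≈0, curl about -3 — near-zero divergence with nonzero curl is a vortex.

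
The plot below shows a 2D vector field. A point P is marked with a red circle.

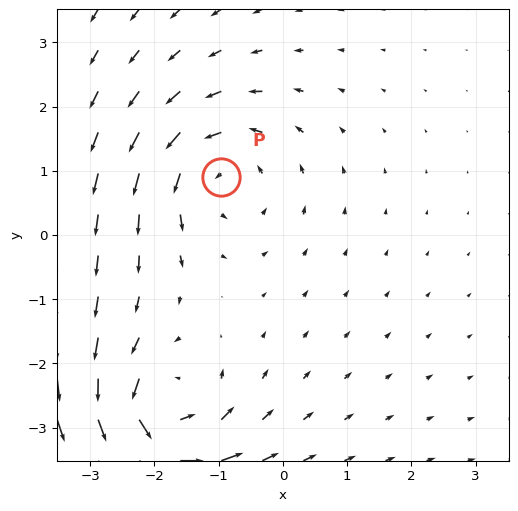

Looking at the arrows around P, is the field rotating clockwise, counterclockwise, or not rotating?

Near P at (-1.0, 0.9) the arrows circulate counterclockwise. The curl (z-component) there is about +4; positive curl means counterclockwise rotation.

counterclockwise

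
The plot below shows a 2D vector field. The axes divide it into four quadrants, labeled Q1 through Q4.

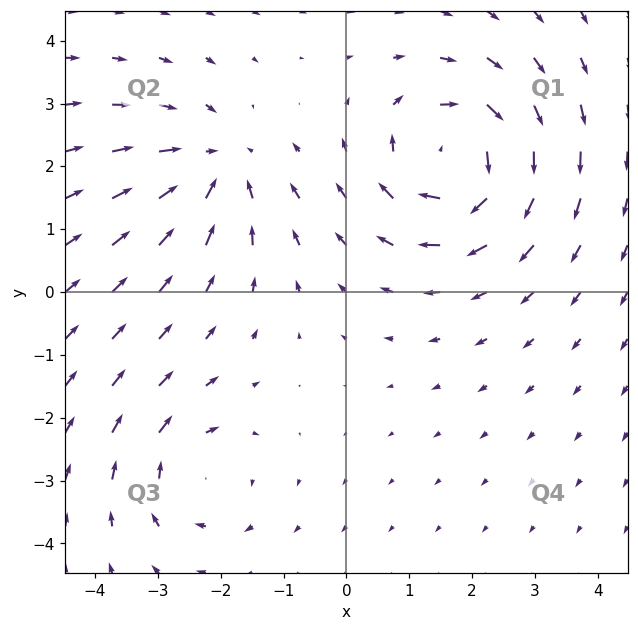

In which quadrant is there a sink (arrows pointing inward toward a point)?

The sink sits at approximately (-2.1, 2.0), which lies in quadrant Q2. The divergence there is about -3, negative as expected for a sink.

Q2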